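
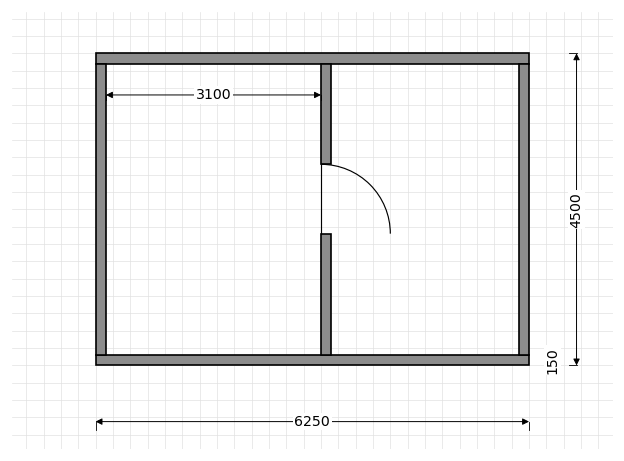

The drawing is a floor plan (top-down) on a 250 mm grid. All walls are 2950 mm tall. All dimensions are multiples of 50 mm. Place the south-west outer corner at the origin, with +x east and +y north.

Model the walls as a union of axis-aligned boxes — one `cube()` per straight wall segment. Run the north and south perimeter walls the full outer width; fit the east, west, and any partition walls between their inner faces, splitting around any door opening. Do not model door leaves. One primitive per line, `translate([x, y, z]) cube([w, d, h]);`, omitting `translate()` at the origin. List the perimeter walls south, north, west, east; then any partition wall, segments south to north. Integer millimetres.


cube([6250, 150, 2950]);
translate([0, 4350, 0]) cube([6250, 150, 2950]);
translate([0, 150, 0]) cube([150, 4200, 2950]);
translate([6100, 150, 0]) cube([150, 4200, 2950]);
translate([3250, 150, 0]) cube([150, 1750, 2950]);
translate([3250, 2900, 0]) cube([150, 1450, 2950]);


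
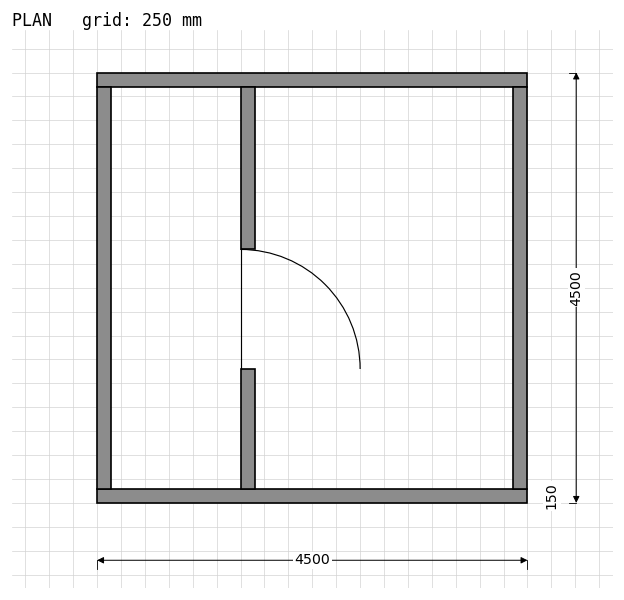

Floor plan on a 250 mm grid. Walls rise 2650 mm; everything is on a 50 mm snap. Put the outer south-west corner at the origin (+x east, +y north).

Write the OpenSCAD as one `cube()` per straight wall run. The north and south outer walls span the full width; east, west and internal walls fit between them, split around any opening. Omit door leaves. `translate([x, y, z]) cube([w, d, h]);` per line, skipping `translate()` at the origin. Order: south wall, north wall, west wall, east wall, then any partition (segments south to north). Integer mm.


cube([4500, 150, 2650]);
translate([0, 4350, 0]) cube([4500, 150, 2650]);
translate([0, 150, 0]) cube([150, 4200, 2650]);
translate([4350, 150, 0]) cube([150, 4200, 2650]);
translate([1500, 150, 0]) cube([150, 1250, 2650]);
translate([1500, 2650, 0]) cube([150, 1700, 2650]);


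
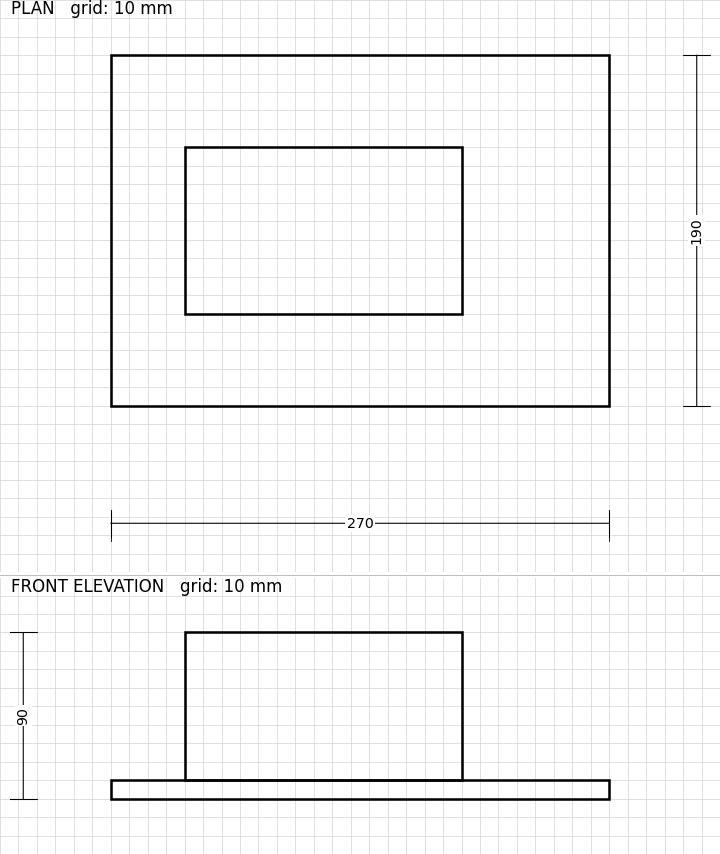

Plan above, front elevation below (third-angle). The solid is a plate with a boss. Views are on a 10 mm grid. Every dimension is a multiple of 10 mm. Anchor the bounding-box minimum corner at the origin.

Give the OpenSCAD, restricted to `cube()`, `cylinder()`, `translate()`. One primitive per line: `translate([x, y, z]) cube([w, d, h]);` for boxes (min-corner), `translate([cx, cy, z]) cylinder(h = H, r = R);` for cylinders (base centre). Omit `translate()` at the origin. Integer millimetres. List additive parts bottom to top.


cube([270, 190, 10]);
translate([40, 50, 10]) cube([150, 90, 80]);


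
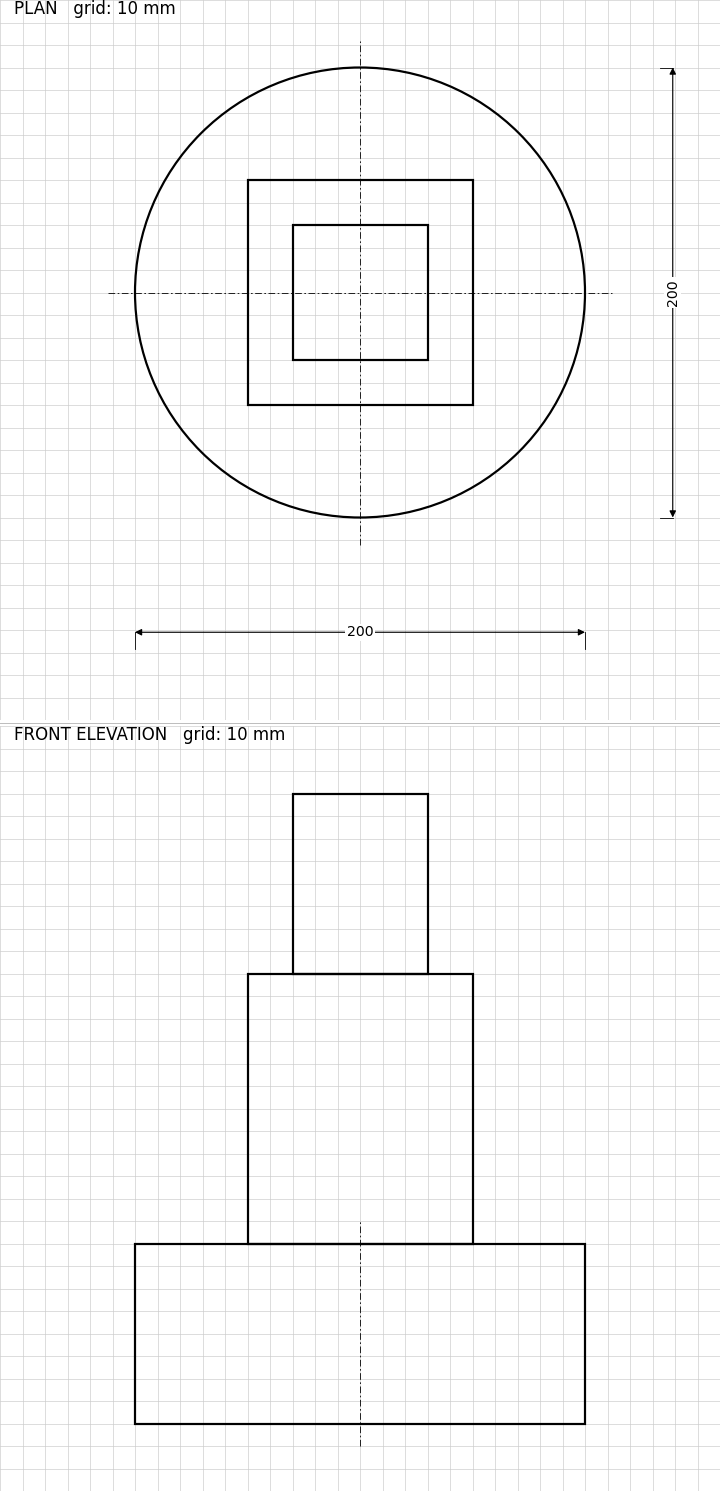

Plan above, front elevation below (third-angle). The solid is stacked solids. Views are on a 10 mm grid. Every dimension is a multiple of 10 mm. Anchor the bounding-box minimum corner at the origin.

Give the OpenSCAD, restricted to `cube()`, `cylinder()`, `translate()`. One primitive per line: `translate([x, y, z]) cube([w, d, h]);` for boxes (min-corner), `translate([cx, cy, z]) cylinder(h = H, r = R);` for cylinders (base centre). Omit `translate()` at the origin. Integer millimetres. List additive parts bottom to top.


translate([100, 100, 0]) cylinder(h = 80, r = 100);
translate([50, 50, 80]) cube([100, 100, 120]);
translate([70, 70, 200]) cube([60, 60, 80]);


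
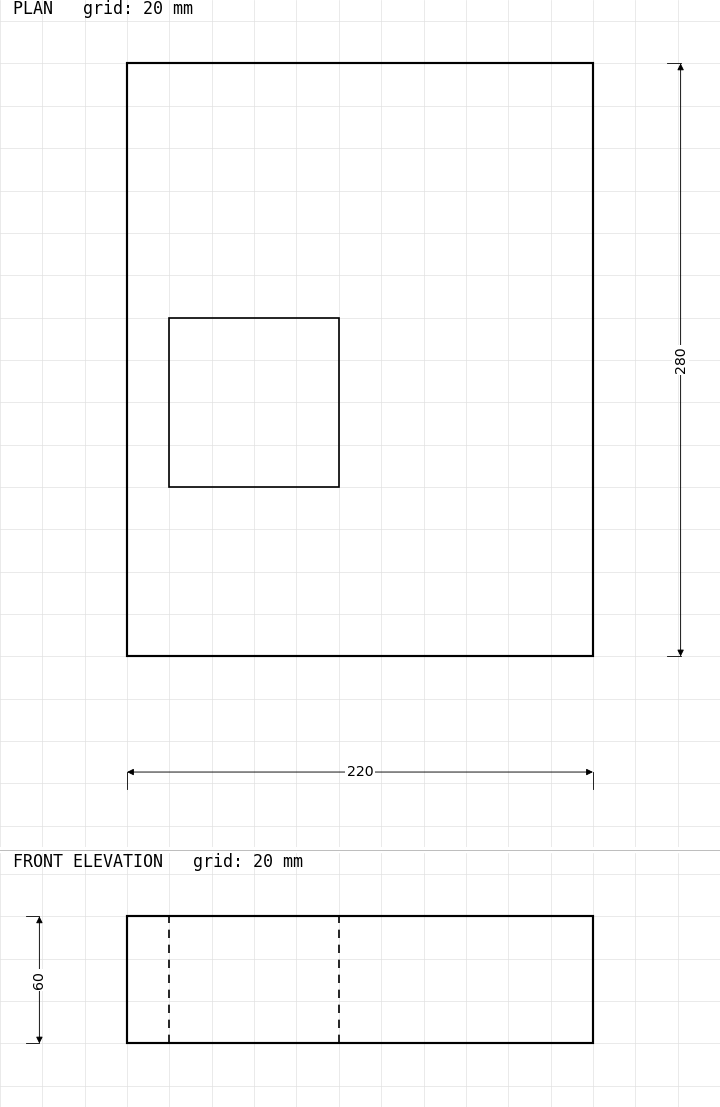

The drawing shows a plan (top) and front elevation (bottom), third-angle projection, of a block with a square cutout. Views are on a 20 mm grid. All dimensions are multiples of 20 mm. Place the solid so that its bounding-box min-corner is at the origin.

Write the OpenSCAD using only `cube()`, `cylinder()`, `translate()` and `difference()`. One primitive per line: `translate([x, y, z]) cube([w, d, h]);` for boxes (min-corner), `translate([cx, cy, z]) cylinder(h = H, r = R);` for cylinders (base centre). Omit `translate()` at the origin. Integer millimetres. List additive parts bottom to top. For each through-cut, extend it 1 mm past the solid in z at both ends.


difference() {
  cube([220, 280, 60]);
  translate([20, 80, -1]) cube([80, 80, 62]);
}


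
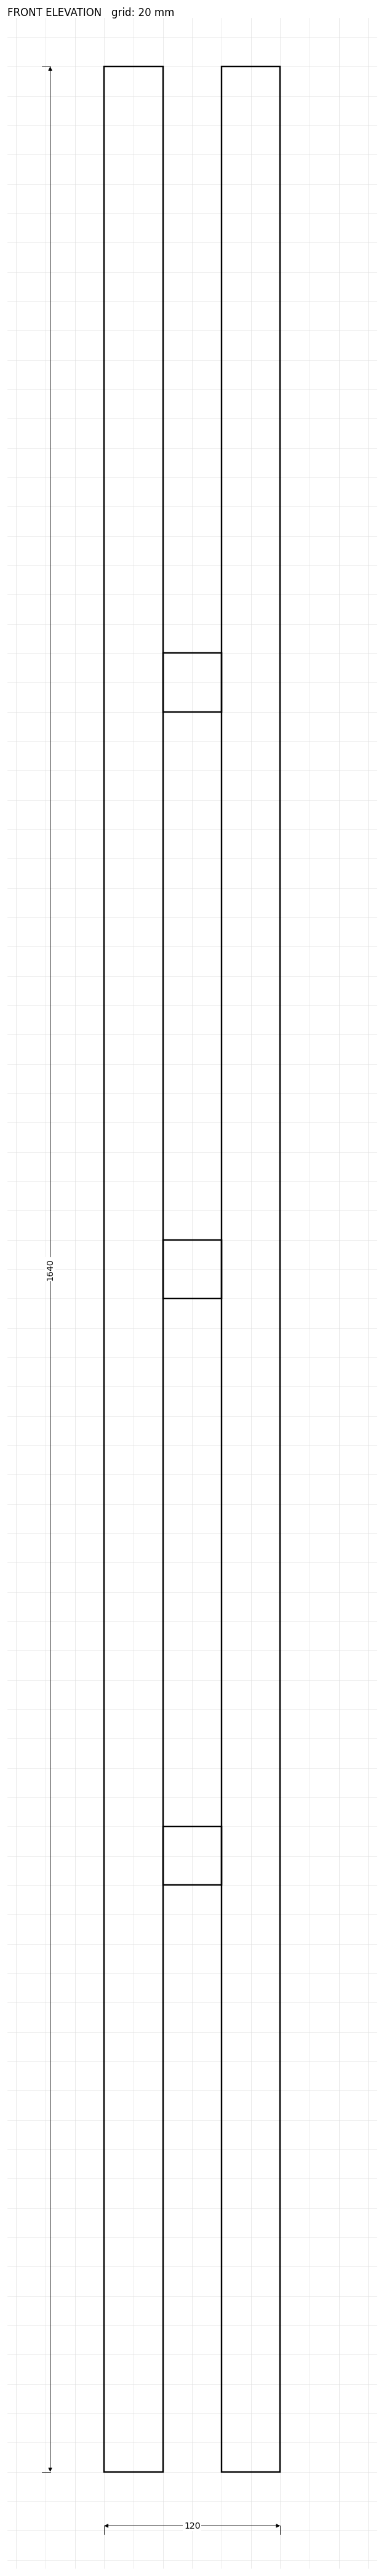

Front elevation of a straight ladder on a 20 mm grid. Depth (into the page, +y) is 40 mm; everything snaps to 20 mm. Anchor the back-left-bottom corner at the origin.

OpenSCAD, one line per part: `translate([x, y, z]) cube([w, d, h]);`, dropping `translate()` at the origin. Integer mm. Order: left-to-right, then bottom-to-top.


cube([40, 40, 1640]);
translate([40, 0, 400]) cube([40, 40, 40]);
translate([40, 0, 800]) cube([40, 40, 40]);
translate([40, 0, 1200]) cube([40, 40, 40]);
translate([80, 0, 0]) cube([40, 40, 1640]);


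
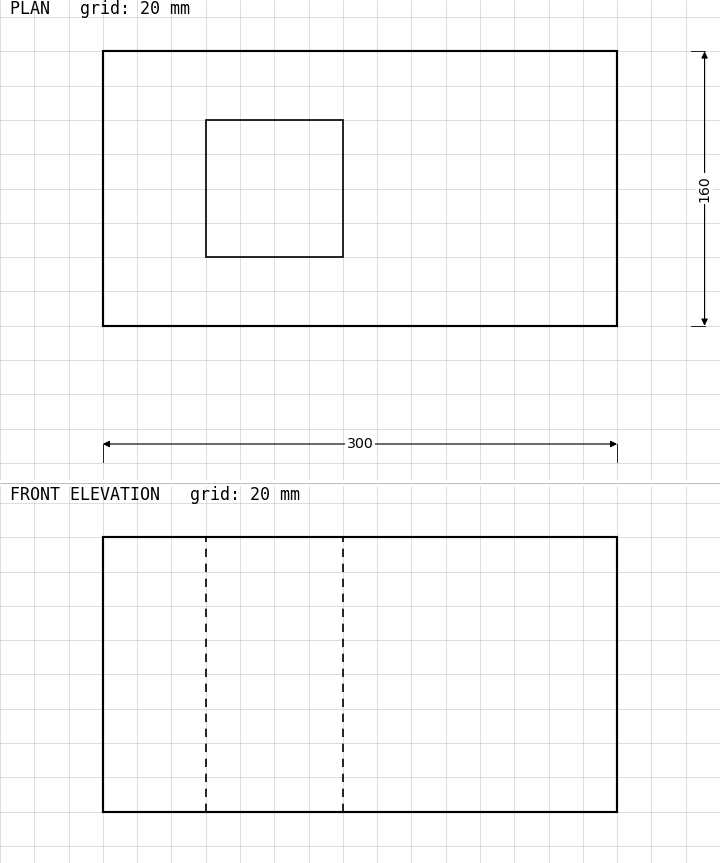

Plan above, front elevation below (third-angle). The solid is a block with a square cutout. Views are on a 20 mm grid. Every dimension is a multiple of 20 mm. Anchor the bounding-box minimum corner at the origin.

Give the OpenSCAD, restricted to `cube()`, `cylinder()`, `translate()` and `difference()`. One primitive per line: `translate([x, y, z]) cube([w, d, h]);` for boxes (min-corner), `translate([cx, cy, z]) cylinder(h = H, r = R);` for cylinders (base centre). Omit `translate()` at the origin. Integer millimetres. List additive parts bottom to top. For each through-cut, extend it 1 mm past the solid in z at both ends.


difference() {
  cube([300, 160, 160]);
  translate([60, 40, -1]) cube([80, 80, 162]);
}


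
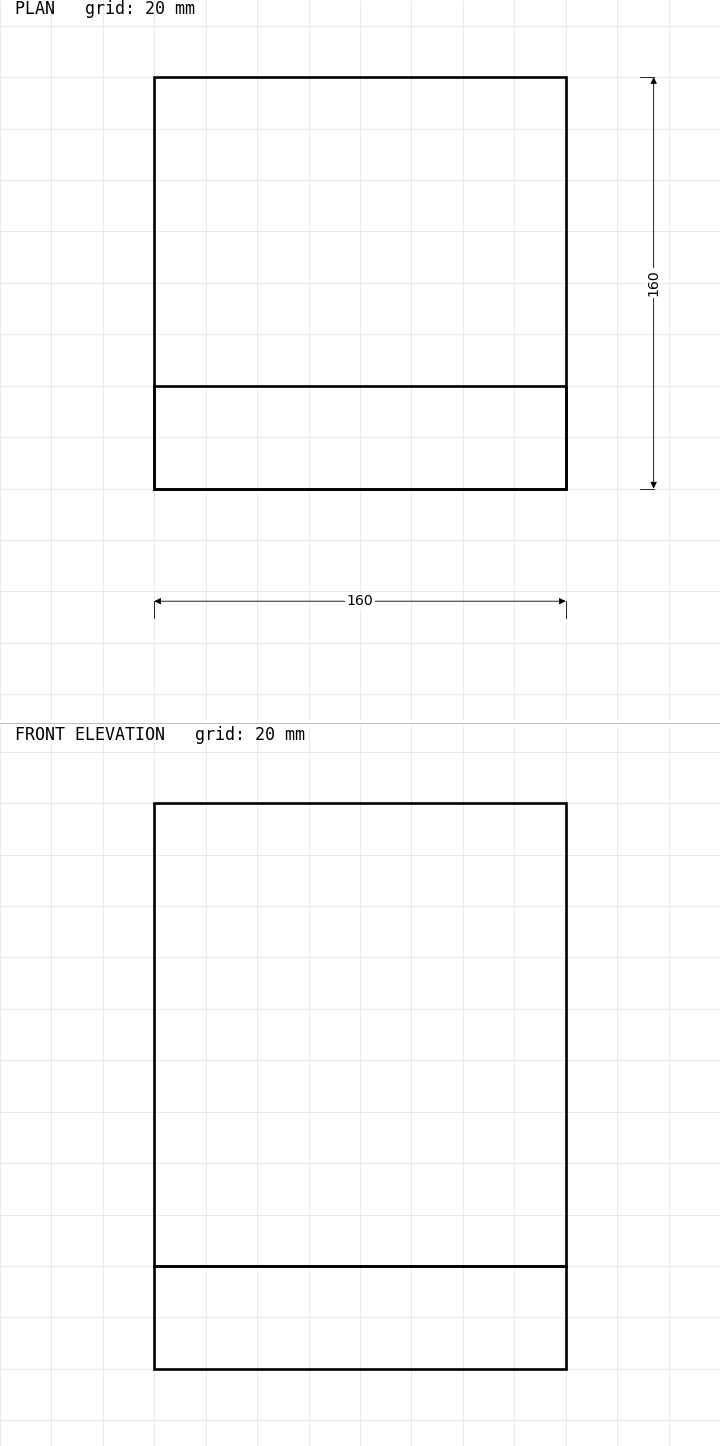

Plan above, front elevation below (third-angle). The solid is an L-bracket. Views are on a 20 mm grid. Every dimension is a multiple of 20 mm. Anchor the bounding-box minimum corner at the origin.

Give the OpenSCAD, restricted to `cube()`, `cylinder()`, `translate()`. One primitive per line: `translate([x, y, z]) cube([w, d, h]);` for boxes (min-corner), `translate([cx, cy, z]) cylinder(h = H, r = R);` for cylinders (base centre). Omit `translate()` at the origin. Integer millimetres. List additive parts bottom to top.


cube([160, 160, 40]);
translate([0, 0, 40]) cube([160, 40, 180]);


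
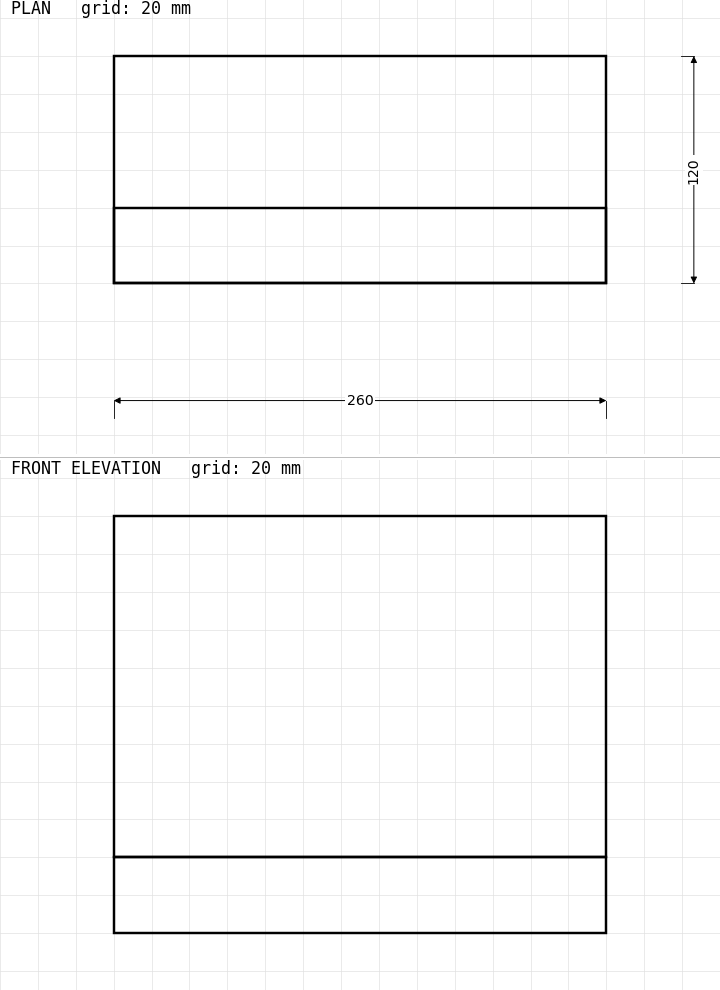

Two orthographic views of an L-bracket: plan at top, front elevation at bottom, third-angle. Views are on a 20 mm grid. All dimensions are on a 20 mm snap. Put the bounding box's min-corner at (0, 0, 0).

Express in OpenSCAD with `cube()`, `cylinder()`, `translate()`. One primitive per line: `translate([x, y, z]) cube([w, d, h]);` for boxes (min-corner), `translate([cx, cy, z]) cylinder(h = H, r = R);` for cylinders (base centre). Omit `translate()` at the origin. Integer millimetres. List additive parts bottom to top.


cube([260, 120, 40]);
translate([0, 0, 40]) cube([260, 40, 180]);


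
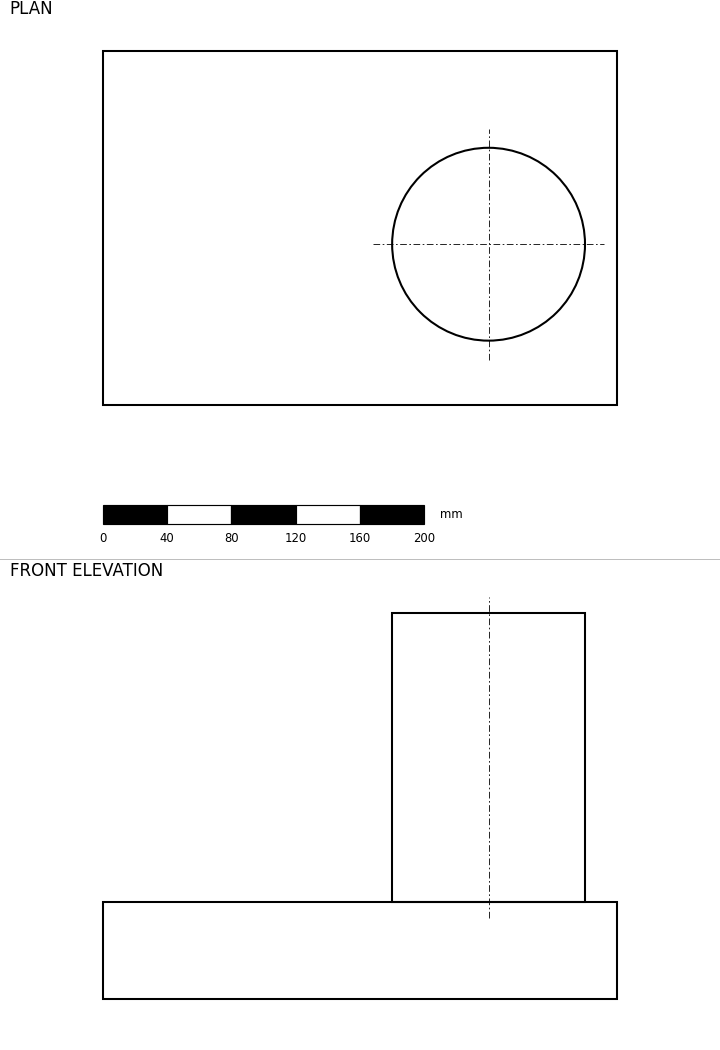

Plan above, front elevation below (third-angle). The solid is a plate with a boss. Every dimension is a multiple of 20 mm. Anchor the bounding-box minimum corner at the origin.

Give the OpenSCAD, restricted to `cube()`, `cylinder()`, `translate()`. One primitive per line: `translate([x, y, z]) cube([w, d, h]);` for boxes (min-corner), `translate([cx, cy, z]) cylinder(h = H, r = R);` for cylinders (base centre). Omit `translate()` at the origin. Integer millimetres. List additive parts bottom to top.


cube([320, 220, 60]);
translate([240, 100, 60]) cylinder(h = 180, r = 60);


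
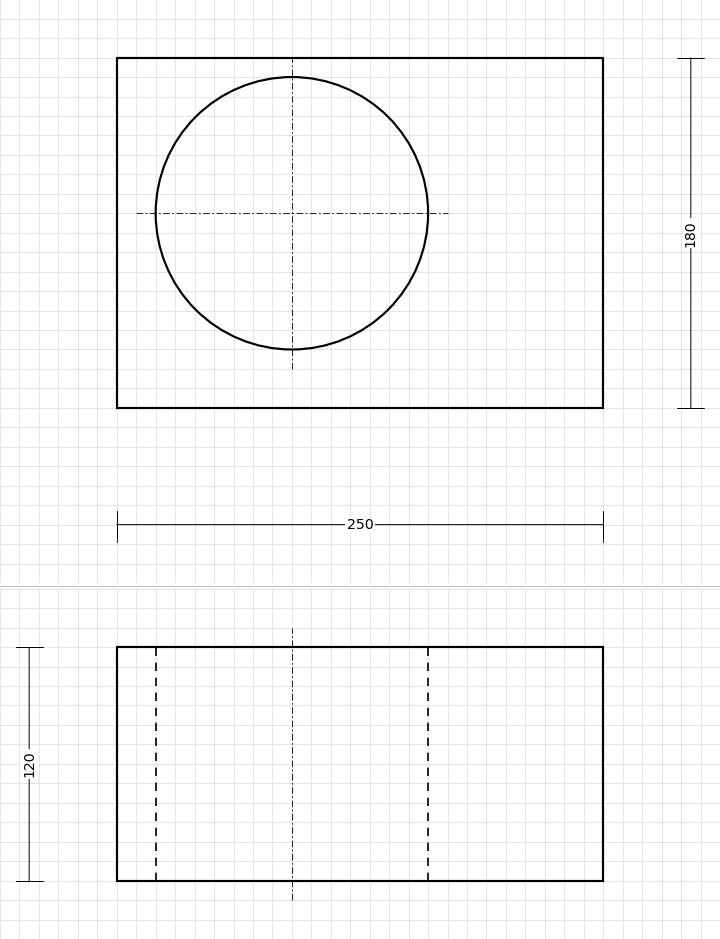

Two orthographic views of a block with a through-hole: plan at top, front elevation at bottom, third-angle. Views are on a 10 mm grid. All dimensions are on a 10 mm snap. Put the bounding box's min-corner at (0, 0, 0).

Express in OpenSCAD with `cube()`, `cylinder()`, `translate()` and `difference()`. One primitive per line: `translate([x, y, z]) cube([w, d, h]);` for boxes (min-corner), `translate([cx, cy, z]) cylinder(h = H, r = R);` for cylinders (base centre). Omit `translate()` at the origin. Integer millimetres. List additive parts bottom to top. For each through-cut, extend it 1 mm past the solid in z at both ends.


difference() {
  cube([250, 180, 120]);
  translate([90, 100, -1]) cylinder(h = 122, r = 70);
}


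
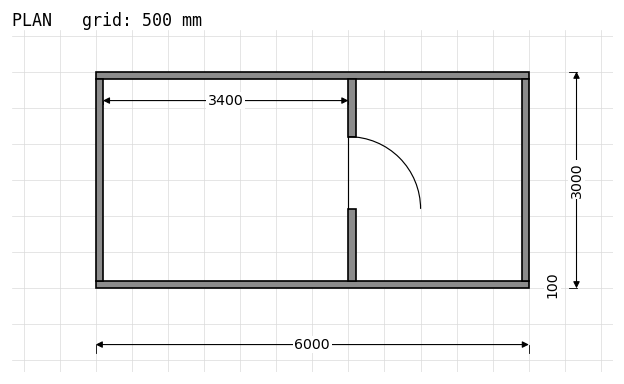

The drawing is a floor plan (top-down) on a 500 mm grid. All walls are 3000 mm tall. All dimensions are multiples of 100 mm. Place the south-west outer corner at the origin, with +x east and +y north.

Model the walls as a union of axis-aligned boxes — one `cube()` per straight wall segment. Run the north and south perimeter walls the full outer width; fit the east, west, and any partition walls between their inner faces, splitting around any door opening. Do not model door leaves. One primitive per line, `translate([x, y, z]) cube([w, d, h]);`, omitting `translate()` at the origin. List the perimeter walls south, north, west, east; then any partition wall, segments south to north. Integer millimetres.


cube([6000, 100, 3000]);
translate([0, 2900, 0]) cube([6000, 100, 3000]);
translate([0, 100, 0]) cube([100, 2800, 3000]);
translate([5900, 100, 0]) cube([100, 2800, 3000]);
translate([3500, 100, 0]) cube([100, 1000, 3000]);
translate([3500, 2100, 0]) cube([100, 800, 3000]);


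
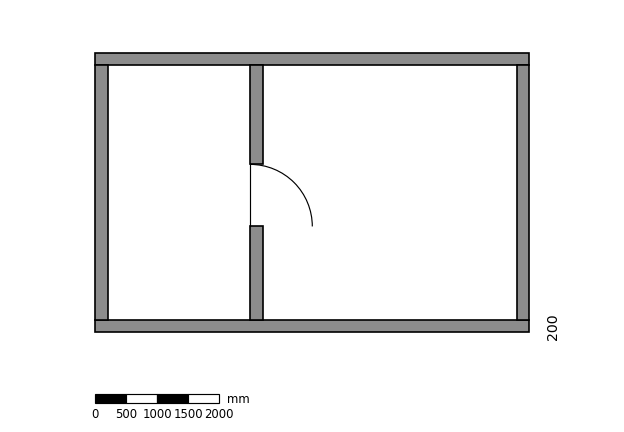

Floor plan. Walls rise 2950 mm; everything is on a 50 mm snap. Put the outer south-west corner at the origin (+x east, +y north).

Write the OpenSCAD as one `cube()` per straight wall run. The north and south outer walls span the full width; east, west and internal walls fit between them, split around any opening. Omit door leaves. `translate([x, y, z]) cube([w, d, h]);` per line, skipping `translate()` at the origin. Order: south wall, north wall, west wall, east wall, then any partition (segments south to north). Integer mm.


cube([7000, 200, 2950]);
translate([0, 4300, 0]) cube([7000, 200, 2950]);
translate([0, 200, 0]) cube([200, 4100, 2950]);
translate([6800, 200, 0]) cube([200, 4100, 2950]);
translate([2500, 200, 0]) cube([200, 1500, 2950]);
translate([2500, 2700, 0]) cube([200, 1600, 2950]);


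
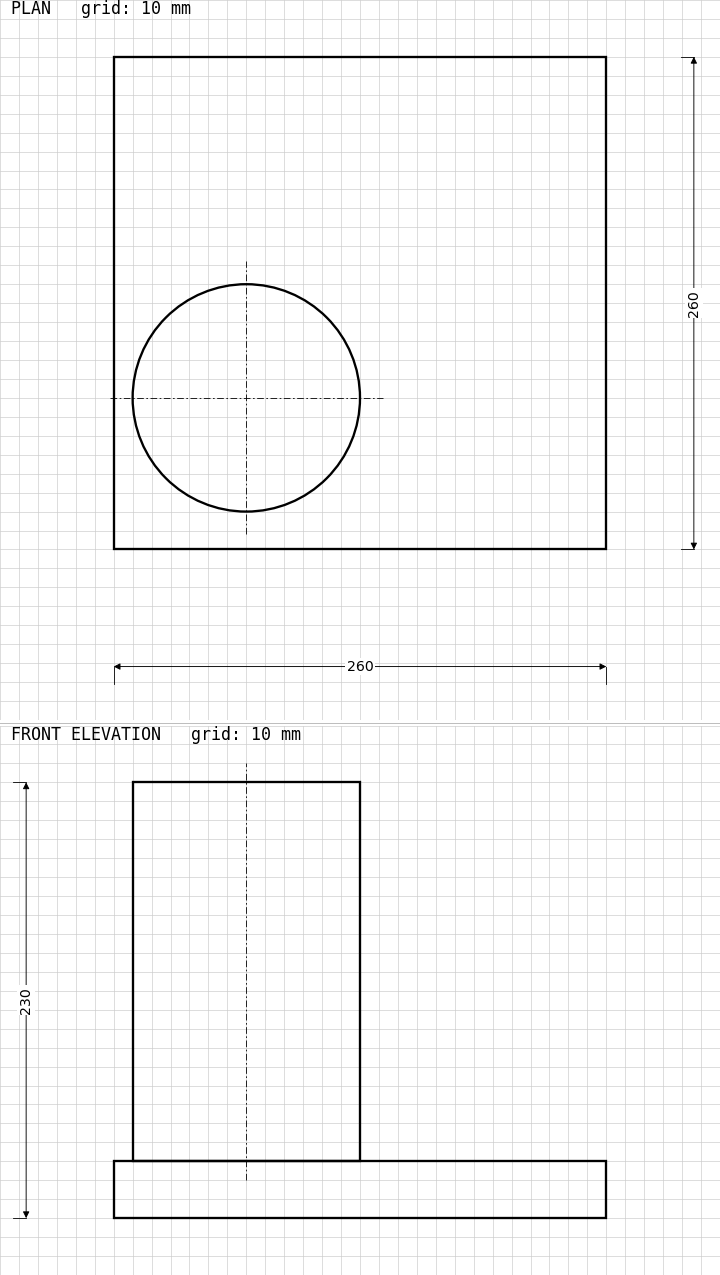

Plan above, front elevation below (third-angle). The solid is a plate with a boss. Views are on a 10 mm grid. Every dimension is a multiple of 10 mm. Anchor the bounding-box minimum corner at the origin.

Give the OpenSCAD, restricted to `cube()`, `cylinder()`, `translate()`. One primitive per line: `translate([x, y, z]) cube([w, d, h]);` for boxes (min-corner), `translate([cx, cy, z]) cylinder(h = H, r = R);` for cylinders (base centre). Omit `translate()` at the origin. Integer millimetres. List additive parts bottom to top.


cube([260, 260, 30]);
translate([70, 80, 30]) cylinder(h = 200, r = 60);


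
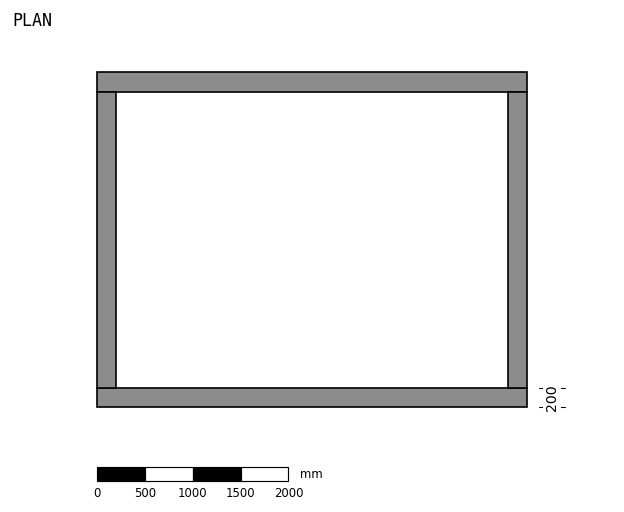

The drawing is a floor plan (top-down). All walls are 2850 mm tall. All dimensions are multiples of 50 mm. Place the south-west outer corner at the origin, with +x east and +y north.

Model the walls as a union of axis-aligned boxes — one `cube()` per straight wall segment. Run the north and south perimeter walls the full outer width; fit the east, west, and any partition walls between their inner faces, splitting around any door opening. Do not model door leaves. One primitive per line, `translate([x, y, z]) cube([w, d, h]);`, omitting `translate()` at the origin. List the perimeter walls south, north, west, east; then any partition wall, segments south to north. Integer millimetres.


cube([4500, 200, 2850]);
translate([0, 3300, 0]) cube([4500, 200, 2850]);
translate([0, 200, 0]) cube([200, 3100, 2850]);
translate([4300, 200, 0]) cube([200, 3100, 2850]);


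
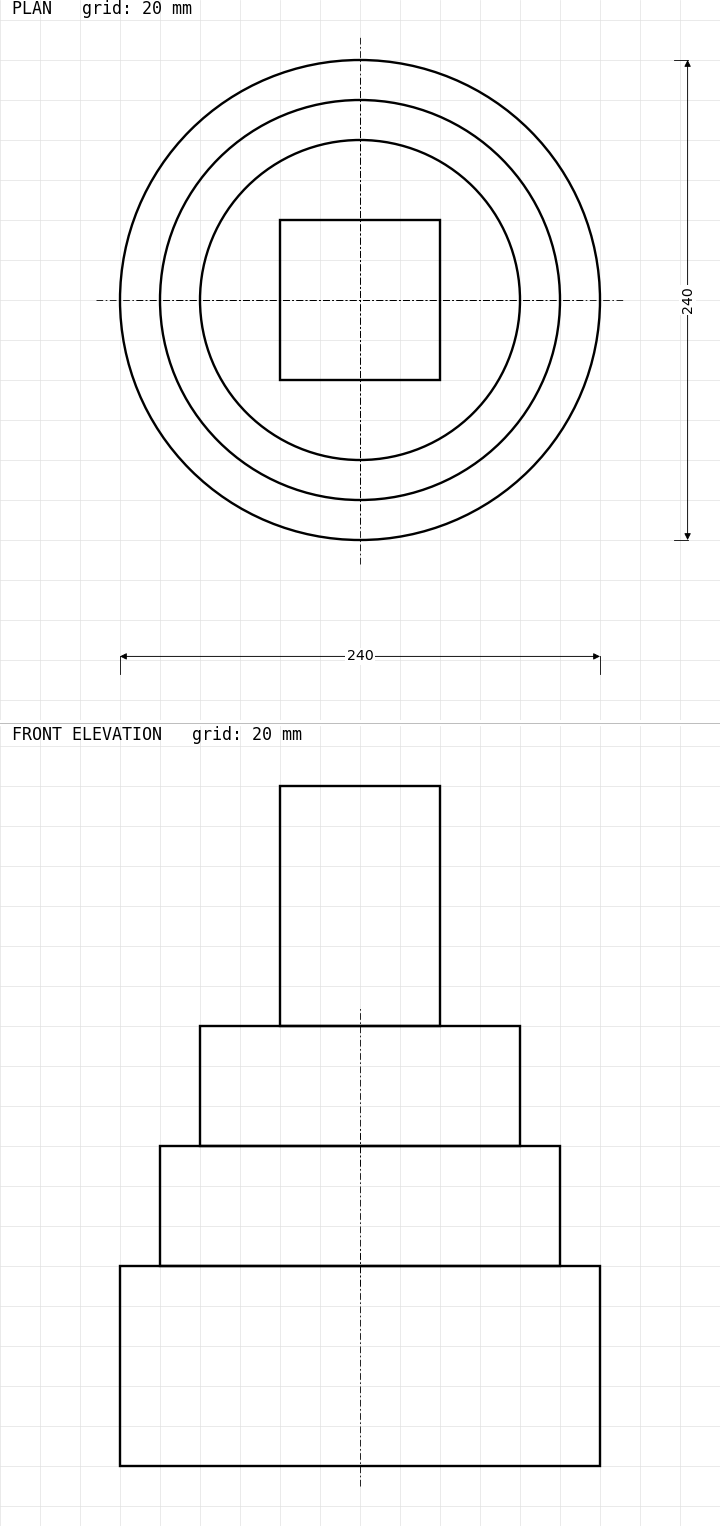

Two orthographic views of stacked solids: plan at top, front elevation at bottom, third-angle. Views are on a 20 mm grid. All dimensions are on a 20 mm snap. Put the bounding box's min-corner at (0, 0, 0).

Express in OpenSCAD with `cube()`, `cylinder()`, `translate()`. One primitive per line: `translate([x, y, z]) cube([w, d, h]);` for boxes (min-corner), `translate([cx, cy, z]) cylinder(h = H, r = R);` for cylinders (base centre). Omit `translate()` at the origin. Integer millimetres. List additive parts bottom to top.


translate([120, 120, 0]) cylinder(h = 100, r = 120);
translate([120, 120, 100]) cylinder(h = 60, r = 100);
translate([120, 120, 160]) cylinder(h = 60, r = 80);
translate([80, 80, 220]) cube([80, 80, 120]);


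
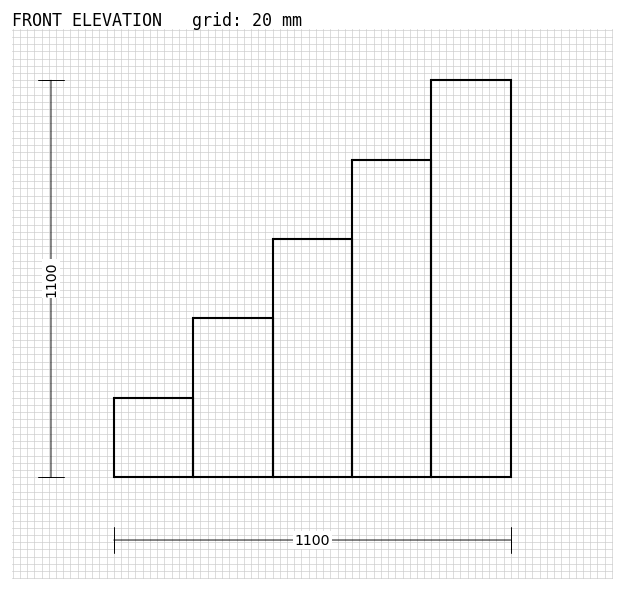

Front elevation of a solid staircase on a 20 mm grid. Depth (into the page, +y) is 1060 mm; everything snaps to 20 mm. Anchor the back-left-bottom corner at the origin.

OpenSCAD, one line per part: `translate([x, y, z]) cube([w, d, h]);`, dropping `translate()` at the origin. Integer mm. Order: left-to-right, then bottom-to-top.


cube([220, 1060, 220]);
translate([220, 0, 0]) cube([220, 1060, 440]);
translate([440, 0, 0]) cube([220, 1060, 660]);
translate([660, 0, 0]) cube([220, 1060, 880]);
translate([880, 0, 0]) cube([220, 1060, 1100]);


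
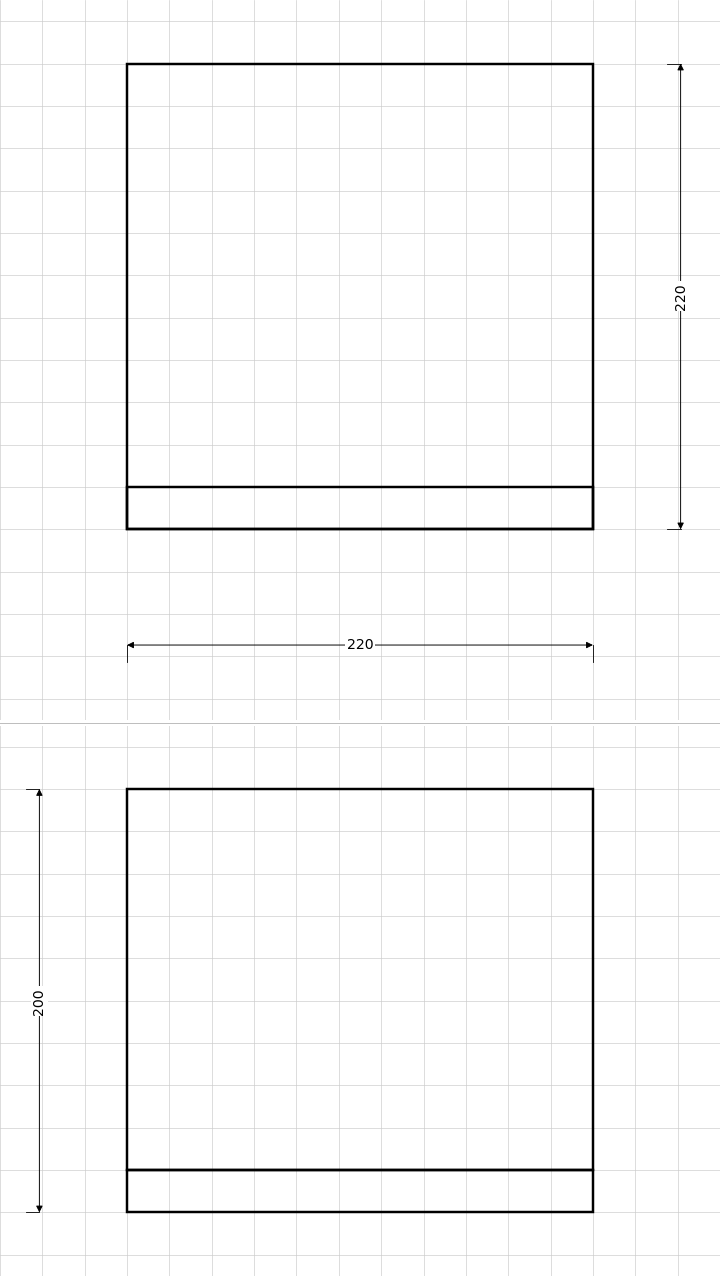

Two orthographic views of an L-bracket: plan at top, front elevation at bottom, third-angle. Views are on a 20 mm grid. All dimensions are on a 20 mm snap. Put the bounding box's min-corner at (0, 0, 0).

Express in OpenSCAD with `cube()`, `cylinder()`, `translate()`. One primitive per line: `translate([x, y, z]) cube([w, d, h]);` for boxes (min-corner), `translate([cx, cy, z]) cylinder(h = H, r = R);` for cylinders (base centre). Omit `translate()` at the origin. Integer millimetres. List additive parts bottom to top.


cube([220, 220, 20]);
translate([0, 0, 20]) cube([220, 20, 180]);


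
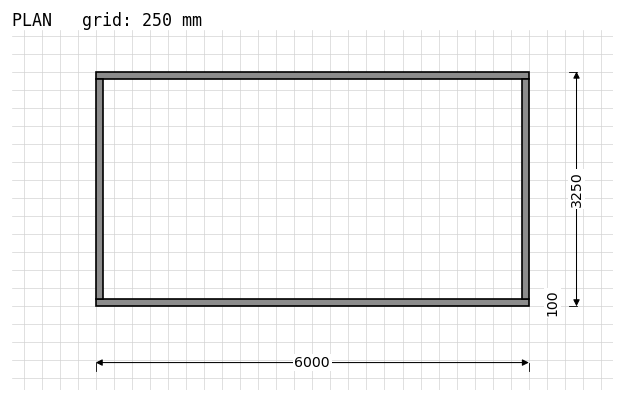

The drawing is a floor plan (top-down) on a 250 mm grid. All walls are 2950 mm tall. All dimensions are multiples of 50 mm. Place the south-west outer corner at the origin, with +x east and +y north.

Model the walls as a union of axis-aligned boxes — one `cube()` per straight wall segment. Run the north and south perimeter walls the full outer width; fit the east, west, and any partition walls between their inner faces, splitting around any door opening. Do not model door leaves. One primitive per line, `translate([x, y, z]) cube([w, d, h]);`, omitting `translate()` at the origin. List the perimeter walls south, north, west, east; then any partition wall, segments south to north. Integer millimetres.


cube([6000, 100, 2950]);
translate([0, 3150, 0]) cube([6000, 100, 2950]);
translate([0, 100, 0]) cube([100, 3050, 2950]);
translate([5900, 100, 0]) cube([100, 3050, 2950]);


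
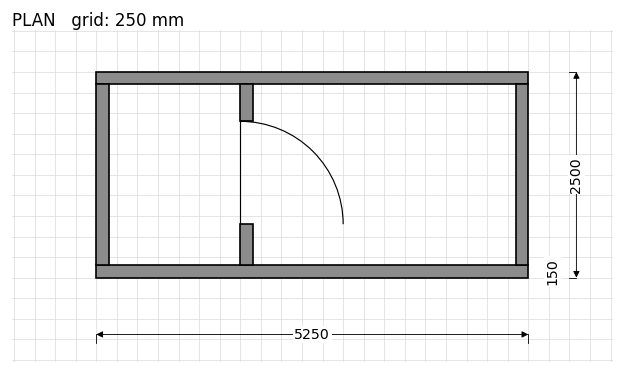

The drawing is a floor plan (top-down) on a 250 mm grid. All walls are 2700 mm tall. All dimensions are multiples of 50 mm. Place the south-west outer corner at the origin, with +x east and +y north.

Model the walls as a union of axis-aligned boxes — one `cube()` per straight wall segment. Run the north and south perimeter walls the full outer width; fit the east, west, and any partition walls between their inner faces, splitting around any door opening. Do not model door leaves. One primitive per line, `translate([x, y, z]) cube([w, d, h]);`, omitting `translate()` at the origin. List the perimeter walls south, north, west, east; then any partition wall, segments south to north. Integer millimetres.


cube([5250, 150, 2700]);
translate([0, 2350, 0]) cube([5250, 150, 2700]);
translate([0, 150, 0]) cube([150, 2200, 2700]);
translate([5100, 150, 0]) cube([150, 2200, 2700]);
translate([1750, 150, 0]) cube([150, 500, 2700]);
translate([1750, 1900, 0]) cube([150, 450, 2700]);


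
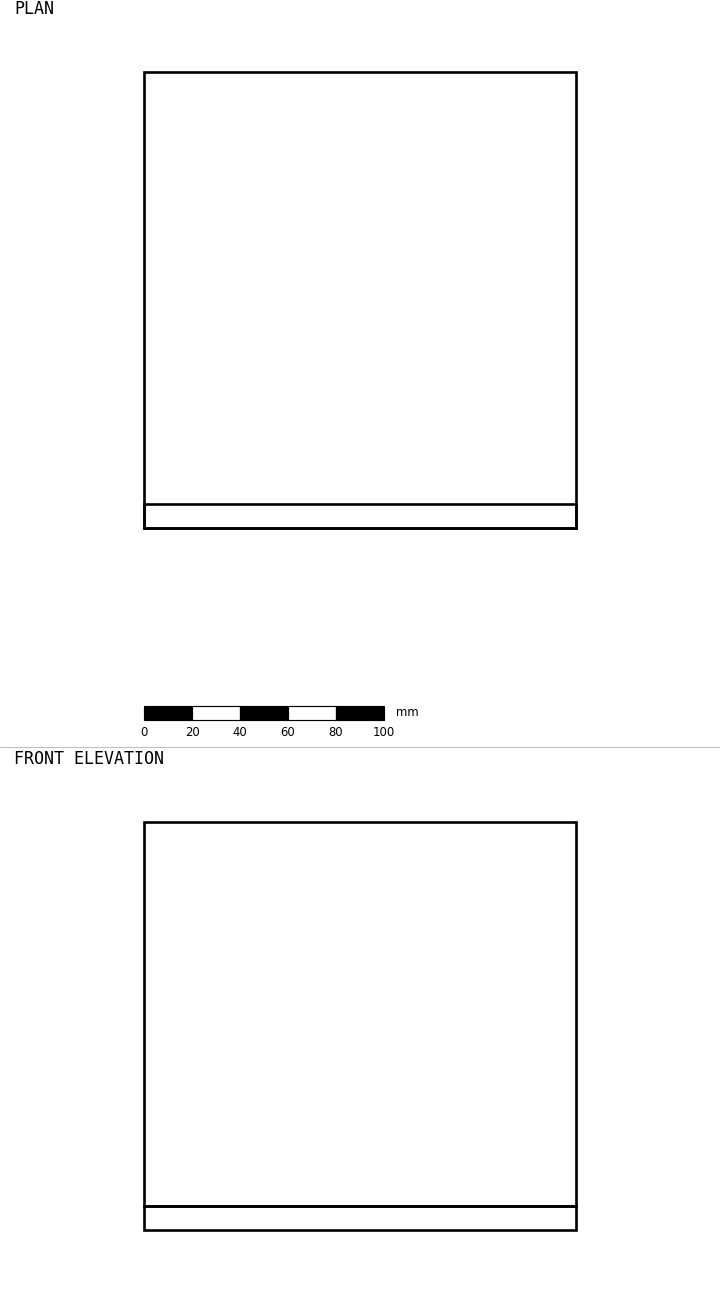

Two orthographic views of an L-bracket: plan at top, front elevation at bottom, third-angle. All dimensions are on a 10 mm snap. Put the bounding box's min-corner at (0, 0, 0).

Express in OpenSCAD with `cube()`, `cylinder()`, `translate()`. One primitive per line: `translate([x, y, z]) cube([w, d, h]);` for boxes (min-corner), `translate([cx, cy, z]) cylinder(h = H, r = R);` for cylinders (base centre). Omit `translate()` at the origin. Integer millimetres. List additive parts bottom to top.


cube([180, 190, 10]);
translate([0, 0, 10]) cube([180, 10, 160]);


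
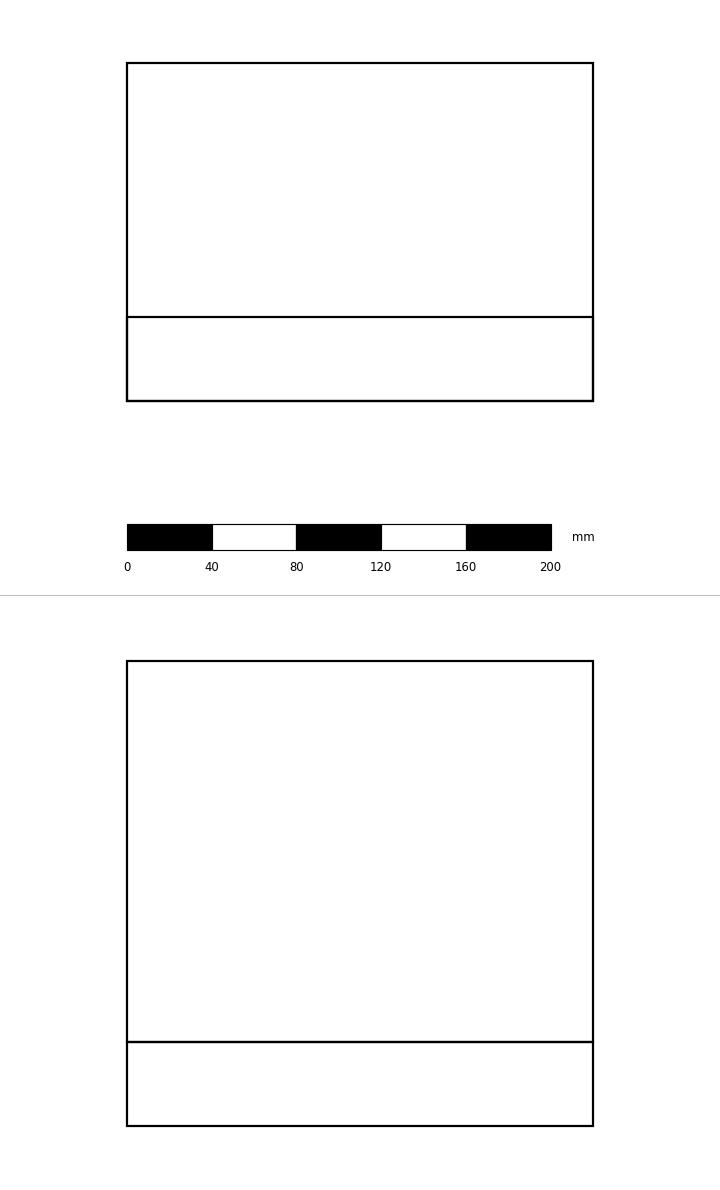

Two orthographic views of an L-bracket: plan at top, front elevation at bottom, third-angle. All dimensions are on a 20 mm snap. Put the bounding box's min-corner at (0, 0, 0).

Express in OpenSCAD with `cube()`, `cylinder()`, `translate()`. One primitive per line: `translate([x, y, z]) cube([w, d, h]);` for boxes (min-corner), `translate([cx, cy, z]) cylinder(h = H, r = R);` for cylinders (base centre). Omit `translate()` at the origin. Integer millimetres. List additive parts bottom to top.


cube([220, 160, 40]);
translate([0, 0, 40]) cube([220, 40, 180]);


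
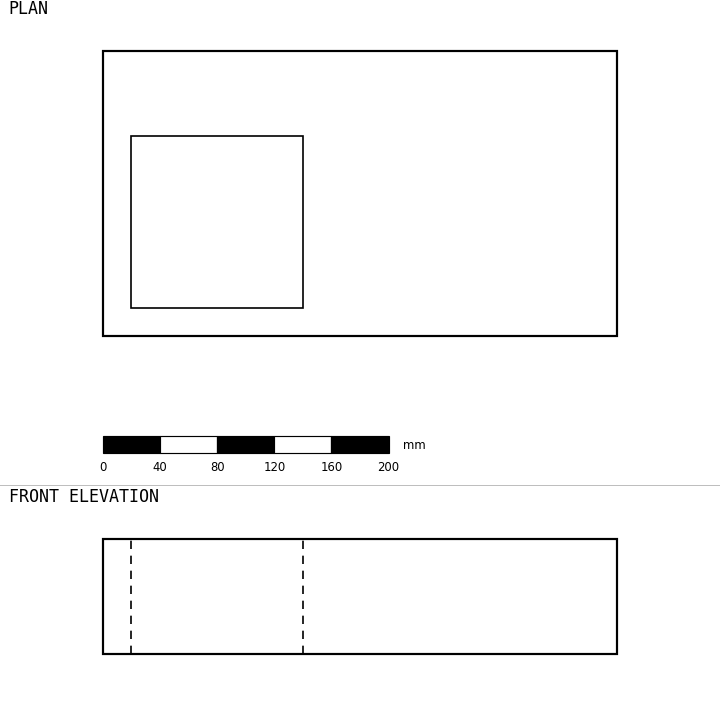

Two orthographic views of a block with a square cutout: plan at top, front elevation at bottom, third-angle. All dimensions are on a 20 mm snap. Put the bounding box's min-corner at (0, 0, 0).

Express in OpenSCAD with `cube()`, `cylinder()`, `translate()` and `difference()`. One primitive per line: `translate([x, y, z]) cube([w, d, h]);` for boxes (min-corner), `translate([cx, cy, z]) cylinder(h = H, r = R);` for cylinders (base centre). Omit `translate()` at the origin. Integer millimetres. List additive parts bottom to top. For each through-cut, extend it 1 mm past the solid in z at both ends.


difference() {
  cube([360, 200, 80]);
  translate([20, 20, -1]) cube([120, 120, 82]);
}


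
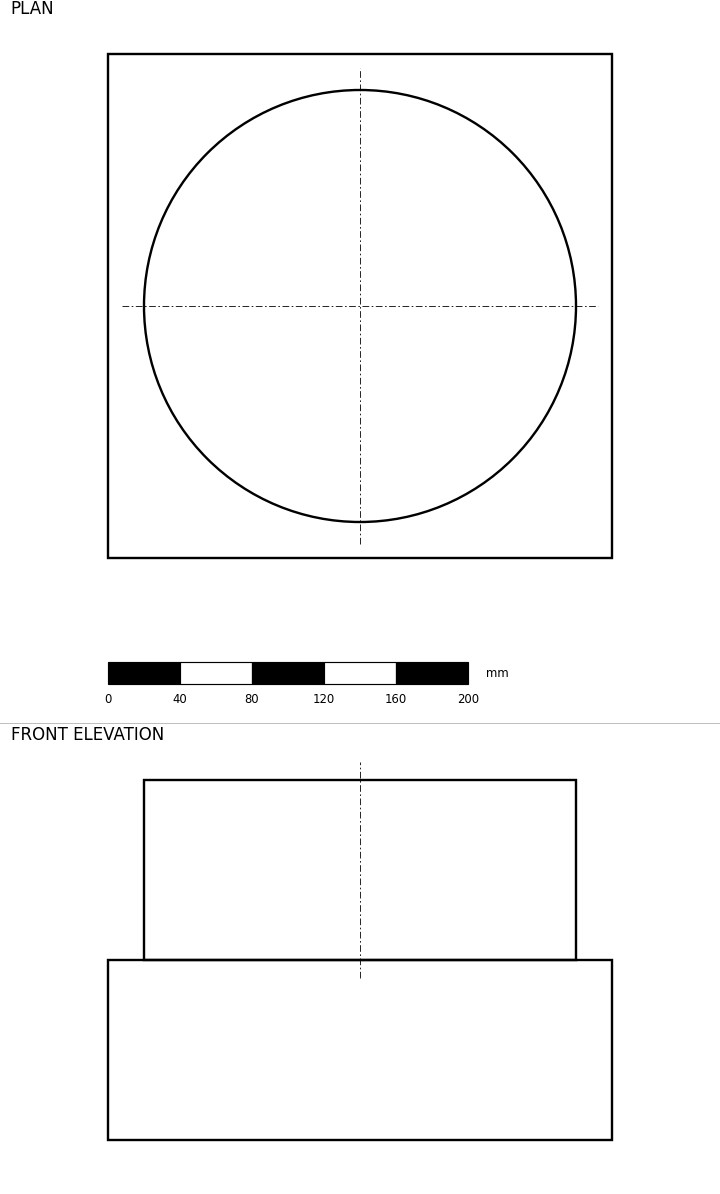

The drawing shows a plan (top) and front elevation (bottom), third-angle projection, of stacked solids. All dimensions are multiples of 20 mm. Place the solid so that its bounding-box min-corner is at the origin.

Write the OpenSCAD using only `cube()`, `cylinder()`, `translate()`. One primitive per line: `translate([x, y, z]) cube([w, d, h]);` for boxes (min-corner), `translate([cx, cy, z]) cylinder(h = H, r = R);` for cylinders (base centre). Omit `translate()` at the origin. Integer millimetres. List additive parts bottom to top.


cube([280, 280, 100]);
translate([140, 140, 100]) cylinder(h = 100, r = 120);


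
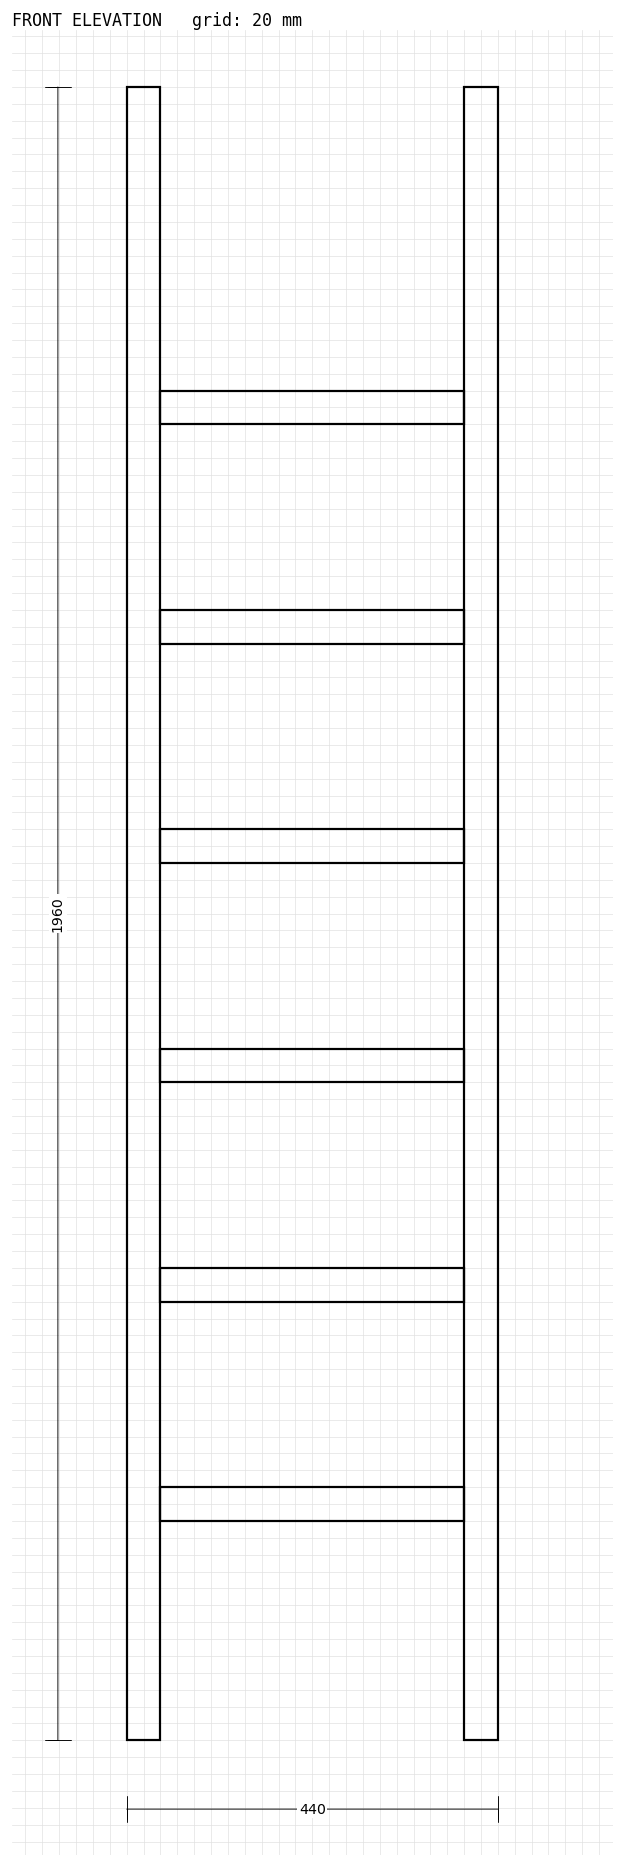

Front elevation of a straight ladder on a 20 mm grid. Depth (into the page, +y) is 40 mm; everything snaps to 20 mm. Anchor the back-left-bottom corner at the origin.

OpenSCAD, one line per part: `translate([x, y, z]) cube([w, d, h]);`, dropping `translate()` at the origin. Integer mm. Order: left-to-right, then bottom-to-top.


cube([40, 40, 1960]);
translate([40, 0, 260]) cube([360, 40, 40]);
translate([40, 0, 520]) cube([360, 40, 40]);
translate([40, 0, 780]) cube([360, 40, 40]);
translate([40, 0, 1040]) cube([360, 40, 40]);
translate([40, 0, 1300]) cube([360, 40, 40]);
translate([40, 0, 1560]) cube([360, 40, 40]);
translate([400, 0, 0]) cube([40, 40, 1960]);


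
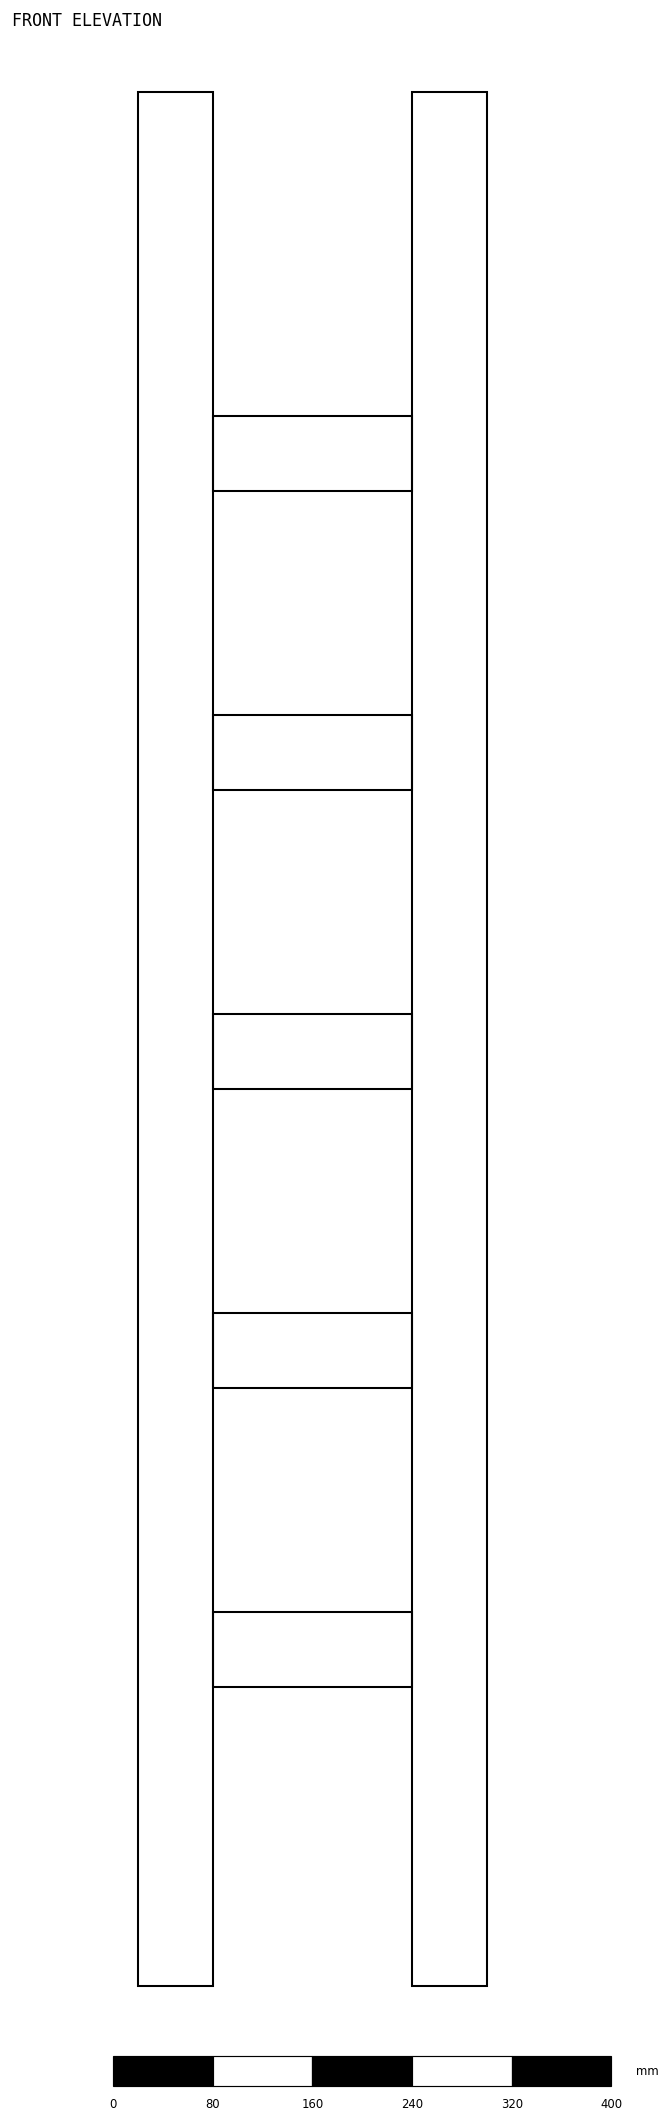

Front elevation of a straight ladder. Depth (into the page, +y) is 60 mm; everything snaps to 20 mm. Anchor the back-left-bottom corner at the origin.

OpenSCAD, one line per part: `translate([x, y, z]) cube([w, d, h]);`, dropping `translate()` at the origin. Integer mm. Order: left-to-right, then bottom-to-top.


cube([60, 60, 1520]);
translate([60, 0, 240]) cube([160, 60, 60]);
translate([60, 0, 480]) cube([160, 60, 60]);
translate([60, 0, 720]) cube([160, 60, 60]);
translate([60, 0, 960]) cube([160, 60, 60]);
translate([60, 0, 1200]) cube([160, 60, 60]);
translate([220, 0, 0]) cube([60, 60, 1520]);


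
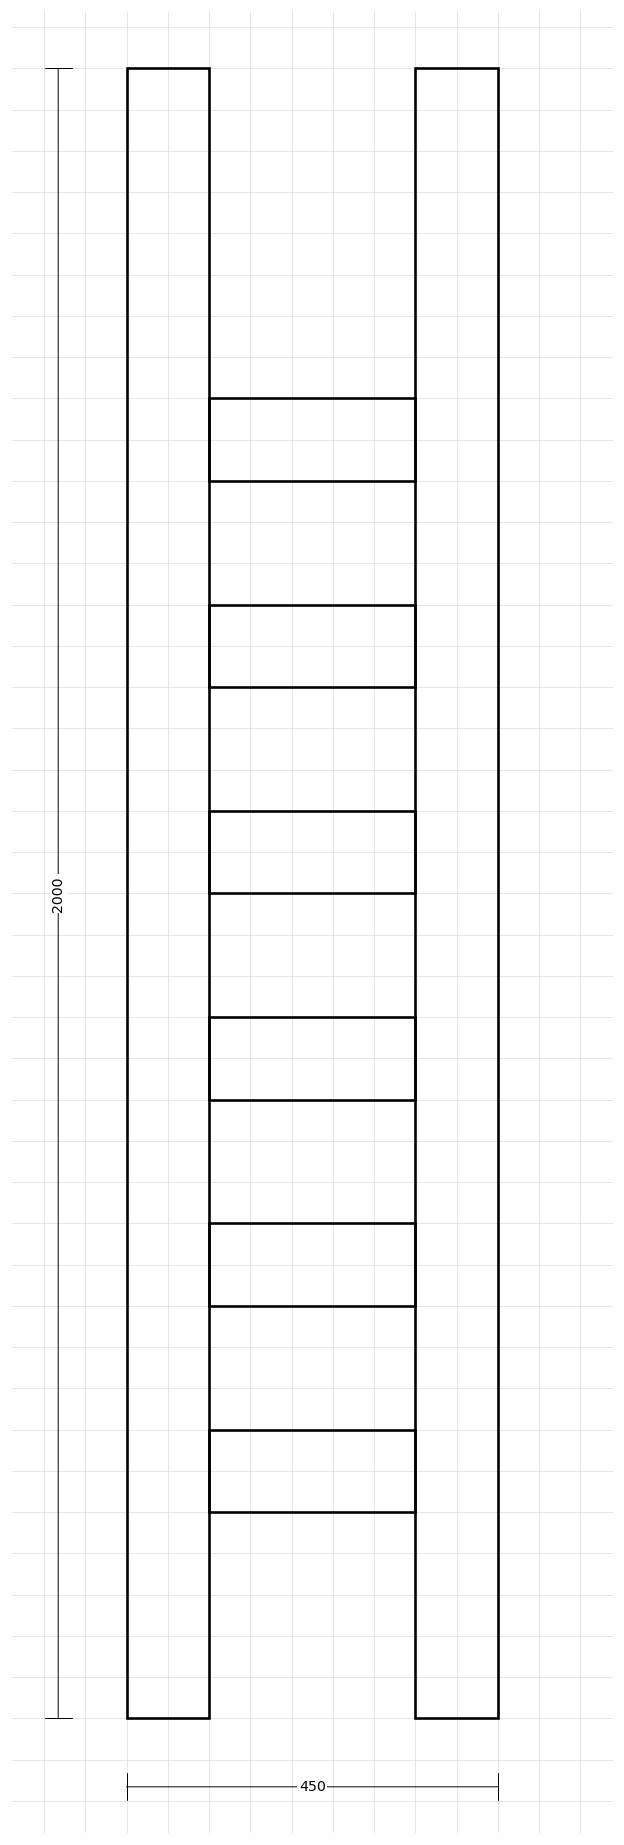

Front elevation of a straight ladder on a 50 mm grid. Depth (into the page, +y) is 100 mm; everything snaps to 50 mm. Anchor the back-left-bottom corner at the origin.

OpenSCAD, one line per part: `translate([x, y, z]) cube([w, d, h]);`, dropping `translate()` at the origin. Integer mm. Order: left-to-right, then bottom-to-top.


cube([100, 100, 2000]);
translate([100, 0, 250]) cube([250, 100, 100]);
translate([100, 0, 500]) cube([250, 100, 100]);
translate([100, 0, 750]) cube([250, 100, 100]);
translate([100, 0, 1000]) cube([250, 100, 100]);
translate([100, 0, 1250]) cube([250, 100, 100]);
translate([100, 0, 1500]) cube([250, 100, 100]);
translate([350, 0, 0]) cube([100, 100, 2000]);


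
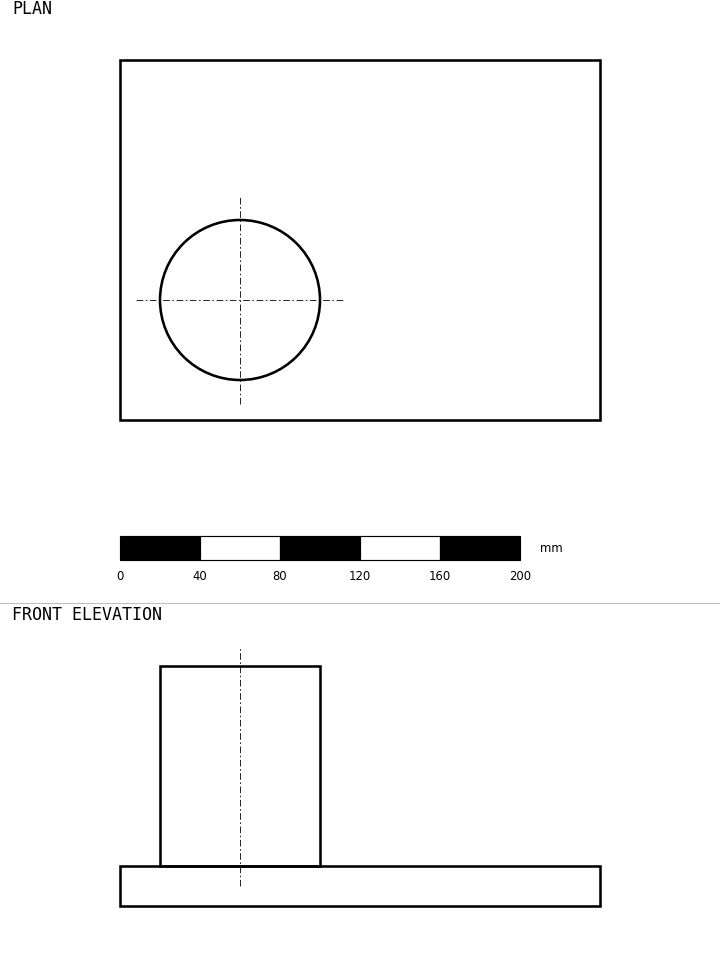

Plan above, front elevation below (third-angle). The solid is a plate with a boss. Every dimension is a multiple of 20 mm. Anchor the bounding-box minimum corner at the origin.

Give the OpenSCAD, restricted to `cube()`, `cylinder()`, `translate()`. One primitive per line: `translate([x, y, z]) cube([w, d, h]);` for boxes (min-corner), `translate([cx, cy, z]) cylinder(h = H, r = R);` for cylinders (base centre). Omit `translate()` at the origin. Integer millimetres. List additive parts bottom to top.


cube([240, 180, 20]);
translate([60, 60, 20]) cylinder(h = 100, r = 40);


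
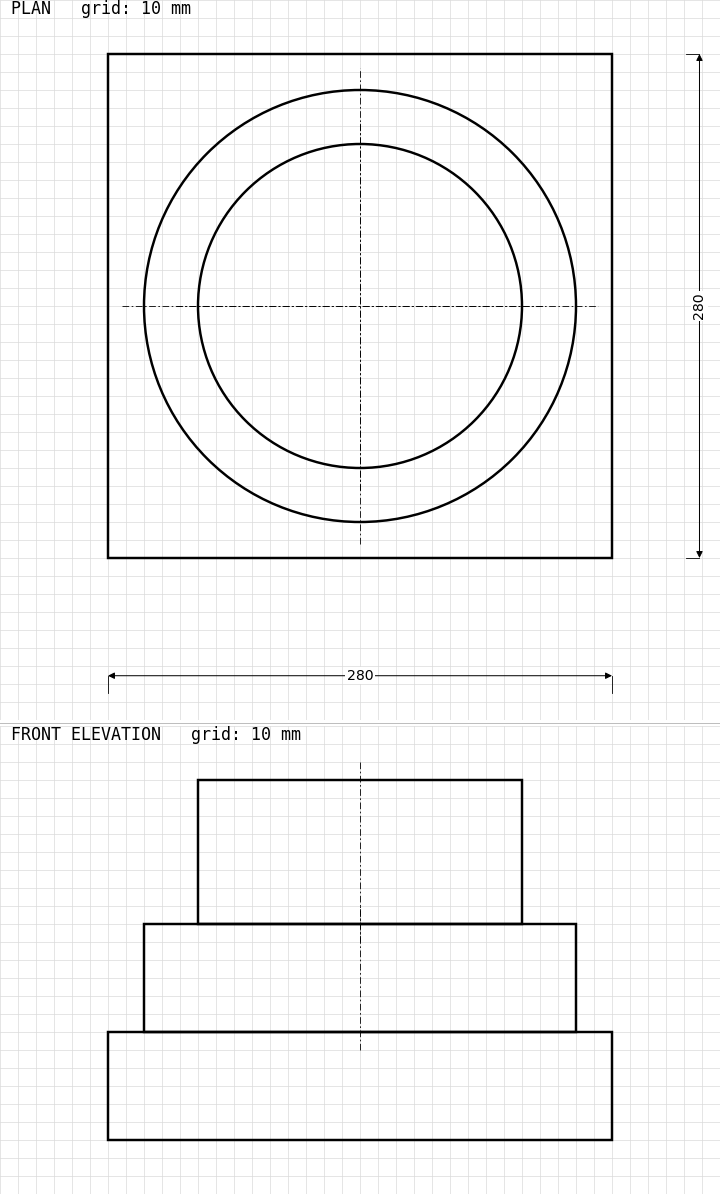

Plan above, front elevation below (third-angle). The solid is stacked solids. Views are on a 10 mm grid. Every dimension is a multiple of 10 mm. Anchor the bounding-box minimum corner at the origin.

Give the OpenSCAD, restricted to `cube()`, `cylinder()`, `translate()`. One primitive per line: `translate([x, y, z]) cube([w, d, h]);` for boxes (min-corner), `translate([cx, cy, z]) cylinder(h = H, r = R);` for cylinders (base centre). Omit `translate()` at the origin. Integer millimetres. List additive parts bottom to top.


cube([280, 280, 60]);
translate([140, 140, 60]) cylinder(h = 60, r = 120);
translate([140, 140, 120]) cylinder(h = 80, r = 90);


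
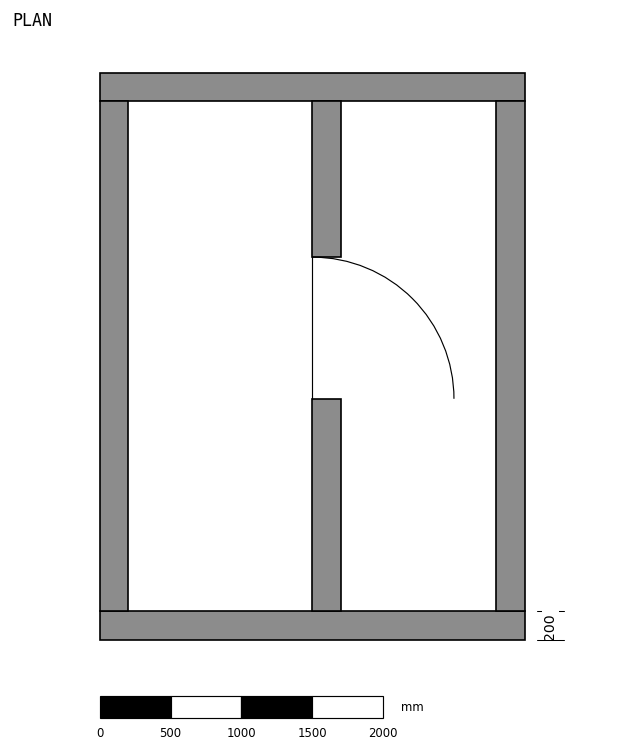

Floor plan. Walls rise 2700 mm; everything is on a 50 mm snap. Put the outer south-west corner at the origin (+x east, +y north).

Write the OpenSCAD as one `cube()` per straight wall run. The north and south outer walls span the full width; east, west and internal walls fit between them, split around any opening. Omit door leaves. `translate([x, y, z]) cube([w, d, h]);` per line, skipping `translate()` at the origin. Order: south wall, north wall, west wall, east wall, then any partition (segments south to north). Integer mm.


cube([3000, 200, 2700]);
translate([0, 3800, 0]) cube([3000, 200, 2700]);
translate([0, 200, 0]) cube([200, 3600, 2700]);
translate([2800, 200, 0]) cube([200, 3600, 2700]);
translate([1500, 200, 0]) cube([200, 1500, 2700]);
translate([1500, 2700, 0]) cube([200, 1100, 2700]);


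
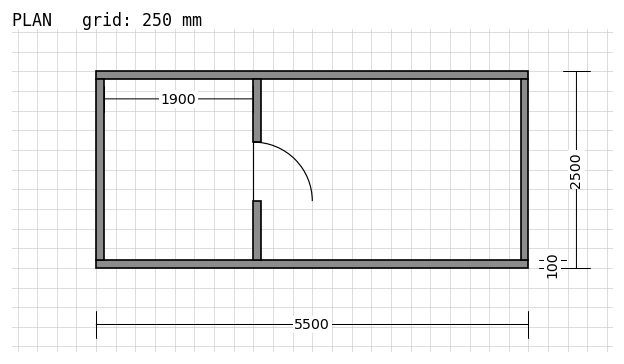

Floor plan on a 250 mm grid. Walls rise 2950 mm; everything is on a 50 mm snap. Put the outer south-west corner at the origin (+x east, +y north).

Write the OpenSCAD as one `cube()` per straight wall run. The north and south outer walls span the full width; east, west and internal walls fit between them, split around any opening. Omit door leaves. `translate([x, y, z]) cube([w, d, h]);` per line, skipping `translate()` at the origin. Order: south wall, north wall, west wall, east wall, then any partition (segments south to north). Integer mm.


cube([5500, 100, 2950]);
translate([0, 2400, 0]) cube([5500, 100, 2950]);
translate([0, 100, 0]) cube([100, 2300, 2950]);
translate([5400, 100, 0]) cube([100, 2300, 2950]);
translate([2000, 100, 0]) cube([100, 750, 2950]);
translate([2000, 1600, 0]) cube([100, 800, 2950]);


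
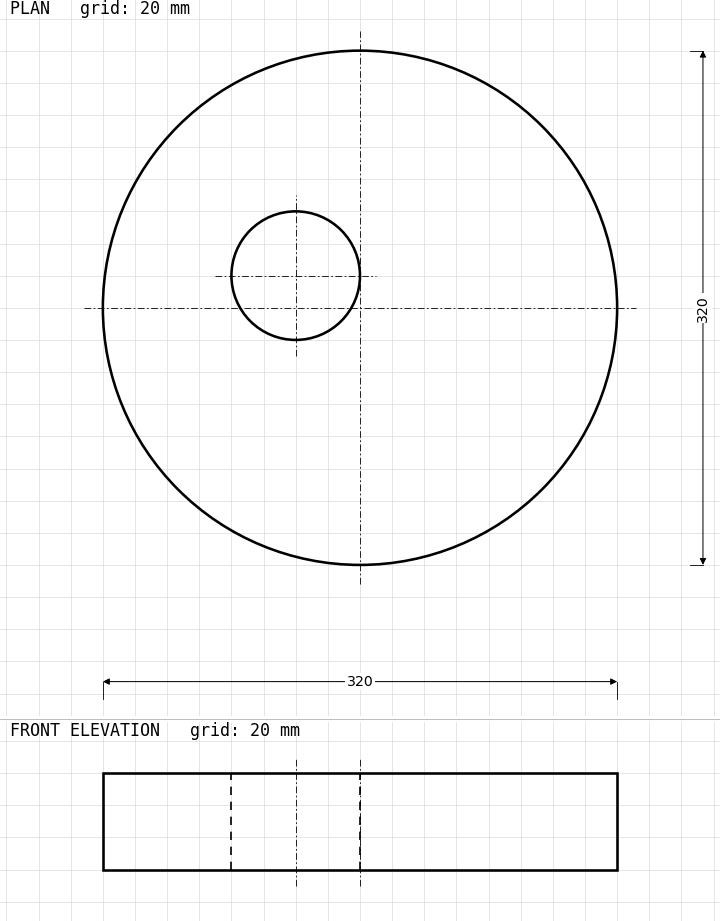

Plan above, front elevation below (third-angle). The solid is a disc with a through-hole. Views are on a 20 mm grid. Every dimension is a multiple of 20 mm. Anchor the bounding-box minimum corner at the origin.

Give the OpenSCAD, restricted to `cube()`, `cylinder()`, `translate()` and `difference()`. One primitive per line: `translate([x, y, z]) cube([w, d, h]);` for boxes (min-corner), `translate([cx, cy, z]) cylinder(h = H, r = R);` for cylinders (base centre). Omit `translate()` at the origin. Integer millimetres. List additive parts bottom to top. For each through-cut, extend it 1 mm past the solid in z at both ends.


difference() {
  translate([160, 160, 0]) cylinder(h = 60, r = 160);
  translate([120, 180, -1]) cylinder(h = 62, r = 40);
}


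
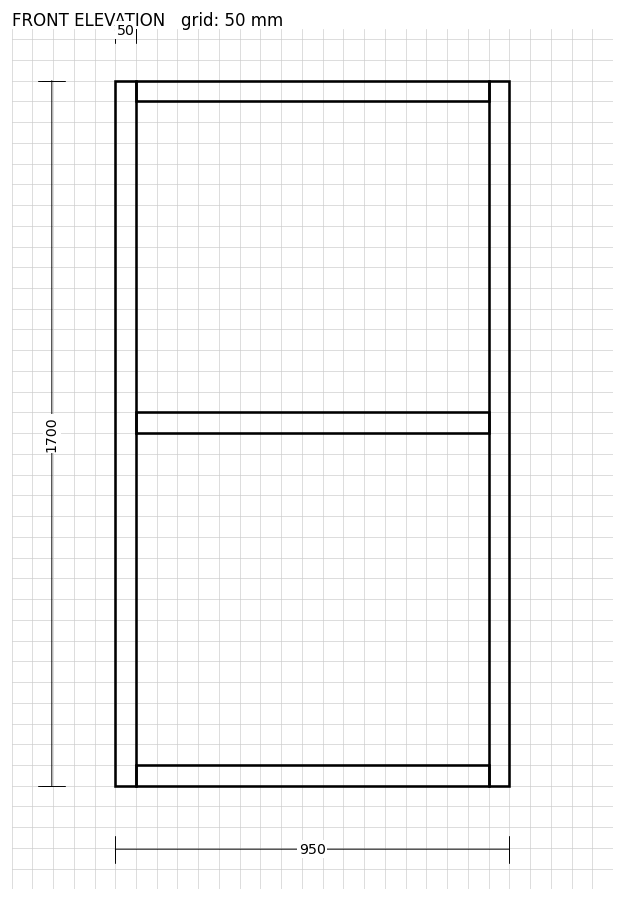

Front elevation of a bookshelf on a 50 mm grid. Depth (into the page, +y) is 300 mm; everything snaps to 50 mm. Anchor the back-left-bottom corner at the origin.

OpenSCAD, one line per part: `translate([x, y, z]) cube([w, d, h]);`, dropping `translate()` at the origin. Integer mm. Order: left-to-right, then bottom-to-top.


cube([50, 300, 1700]);
translate([50, 0, 0]) cube([850, 300, 50]);
translate([50, 0, 850]) cube([850, 300, 50]);
translate([50, 0, 1650]) cube([850, 300, 50]);
translate([900, 0, 0]) cube([50, 300, 1700]);
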